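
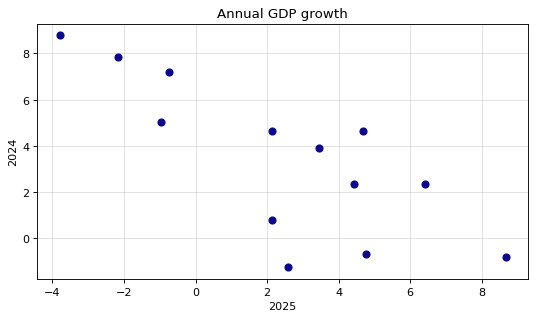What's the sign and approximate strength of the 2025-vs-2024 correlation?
Points are negatively correlated; strong (|r| ≈ 0.8).

negative, strong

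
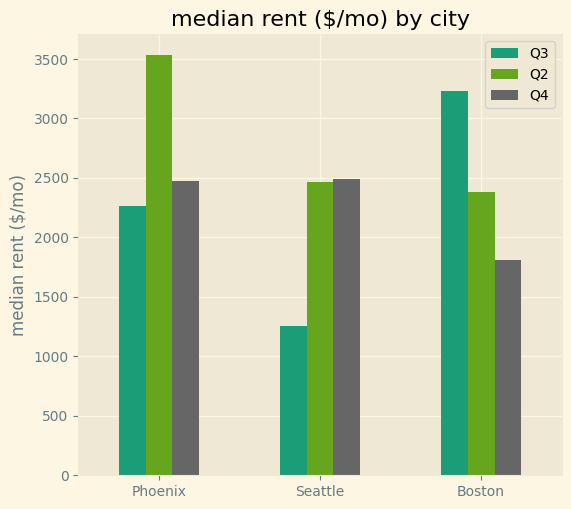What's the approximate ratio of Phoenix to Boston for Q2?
≈ 1.4×

Phoenix ≈ 3500, Boston ≈ 2500; 3500/2500 ≈ 1.4.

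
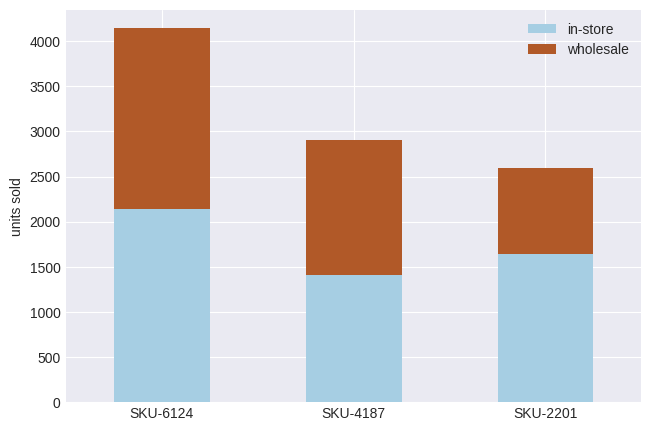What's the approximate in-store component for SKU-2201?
in-store top ≈ 1500, bottom ≈ 0; segment ≈ 1500.

≈ 1500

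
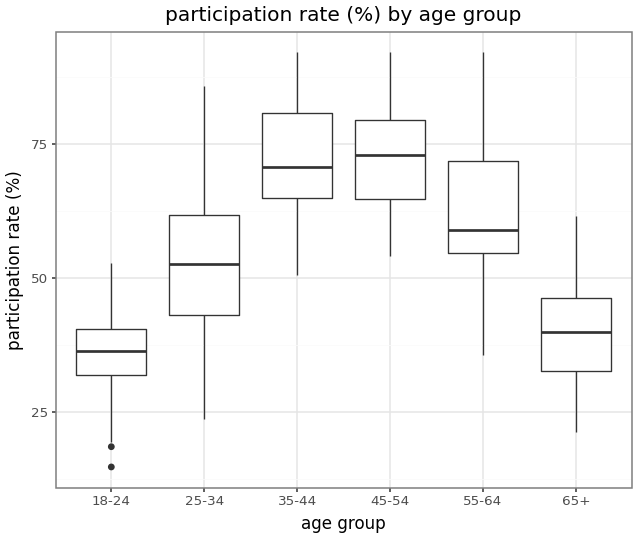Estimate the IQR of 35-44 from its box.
≈ 15

Q3 ≈ 80, Q1 ≈ 65; IQR ≈ 15.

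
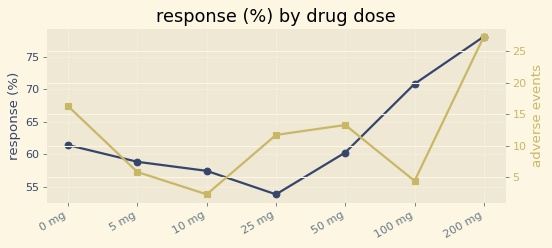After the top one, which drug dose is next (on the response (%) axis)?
Top 3 (on the response (%) axis): 200 mg ≈ 80, 100 mg ≈ 70, 0 mg ≈ 60.

100 mg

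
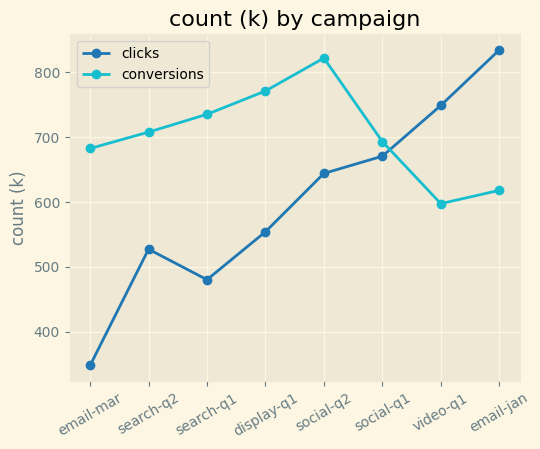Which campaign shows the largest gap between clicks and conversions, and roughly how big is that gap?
email-mar, ≈ 350 k

email-mar: clicks ≈ 350, conversions ≈ 700 → gap ≈ 350. Next-largest (search-q1) is only ≈ 250.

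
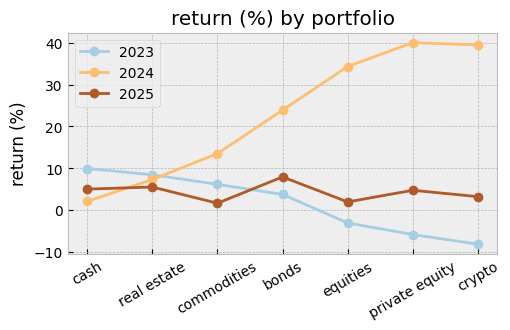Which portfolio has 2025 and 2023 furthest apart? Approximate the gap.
crypto, ≈ 15 %

crypto: 2025 ≈ 5, 2023 ≈ -10 → gap ≈ 15. Next-largest (private equity) is only ≈ 10.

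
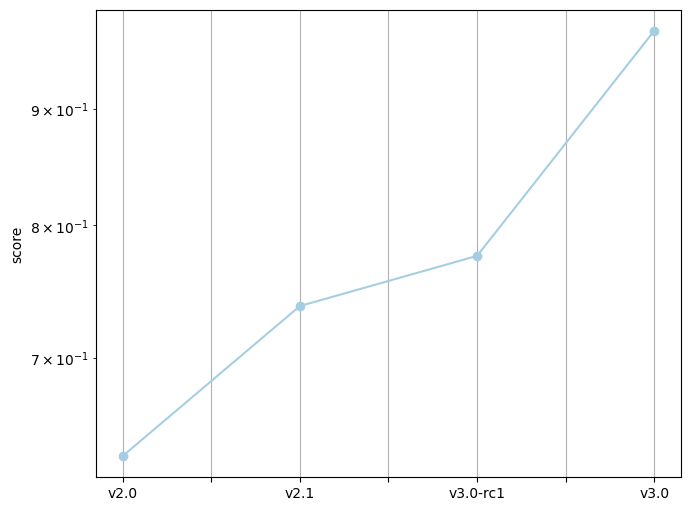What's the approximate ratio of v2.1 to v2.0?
v2.1 ≈ 0.75, v2.0 ≈ 0.65; 0.75/0.65 ≈ 1.15.

≈ 1.15×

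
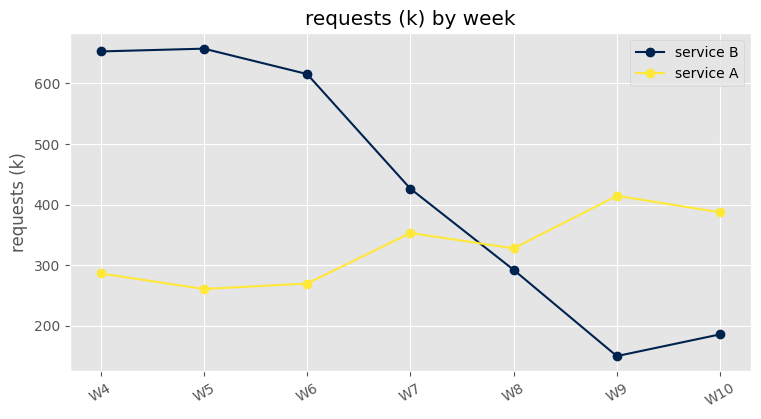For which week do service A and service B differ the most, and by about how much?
W5, ≈ 400 k

W5: service A ≈ 250, service B ≈ 650 → gap ≈ 400. Next-largest (W4) is only ≈ 350.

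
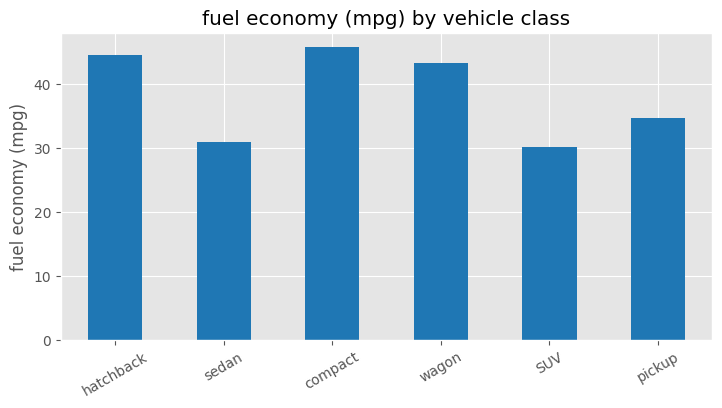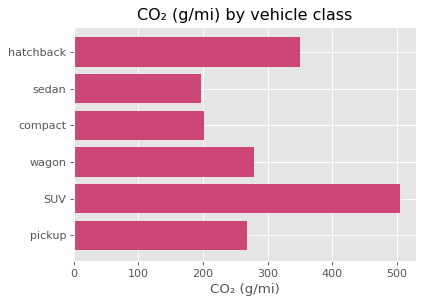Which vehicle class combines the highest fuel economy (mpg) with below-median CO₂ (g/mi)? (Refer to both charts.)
compact

Chart 2 median CO₂ (g/mi) ≈ 250; below-median vehicle classes: sedan, compact, pickup. Among those, compact has the highest fuel economy (mpg) (≈ 45).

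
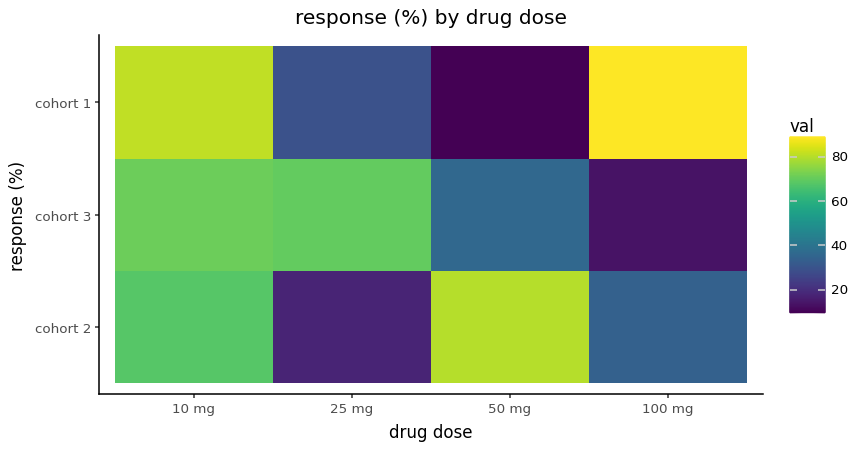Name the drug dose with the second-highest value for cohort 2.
Top 3 for cohort 2: 50 mg ≈ 80, 10 mg ≈ 70, 100 mg ≈ 30.

10 mg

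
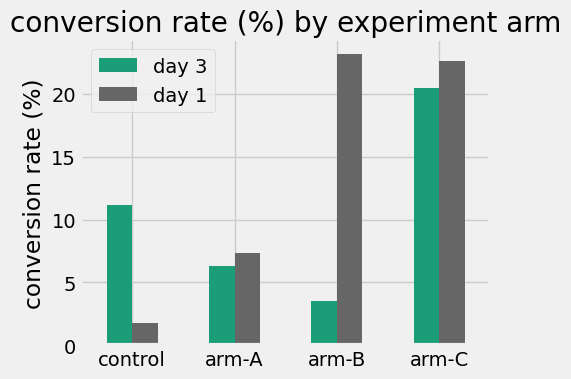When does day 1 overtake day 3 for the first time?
arm-A

control: day 1 ≈ 2 vs day 3 ≈ 12 (not yet); arm-A: day 1 ≈ 8 vs day 3 ≈ 6 (first crossover).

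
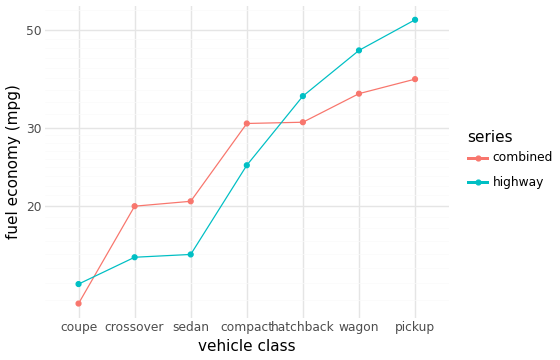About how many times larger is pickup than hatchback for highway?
≈ 1.57×

pickup ≈ 55, hatchback ≈ 35; 55/35 ≈ 1.57.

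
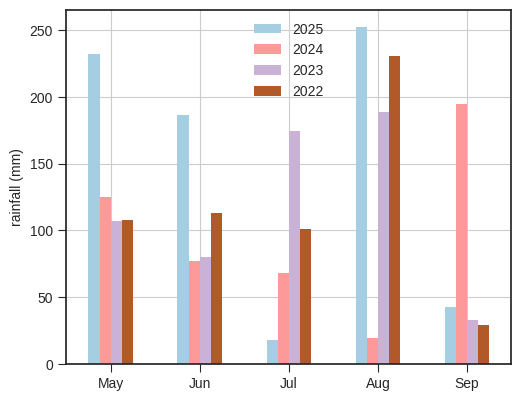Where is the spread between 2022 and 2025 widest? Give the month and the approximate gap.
May: 2022 ≈ 100, 2025 ≈ 225 → gap ≈ 125. Next-largest (Jul) is only ≈ 75.

May, ≈ 125 mm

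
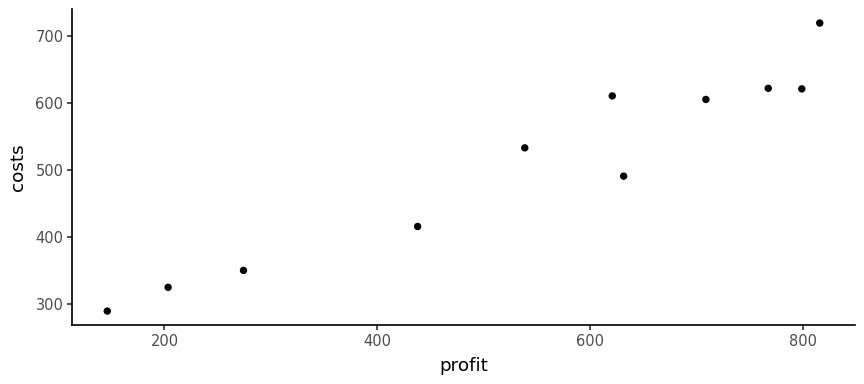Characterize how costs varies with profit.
positive, strong

Points are positively correlated; strong (|r| ≈ 1.0).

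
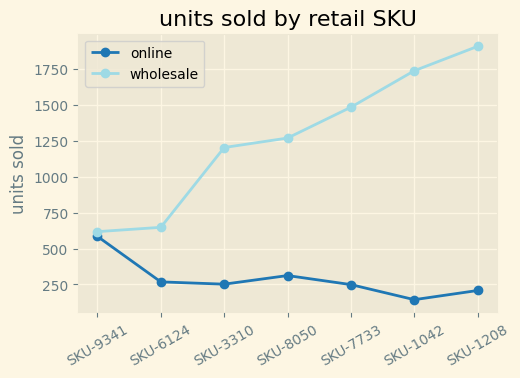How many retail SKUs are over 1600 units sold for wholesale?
2

Above 1600: SKU-1042, SKU-1208.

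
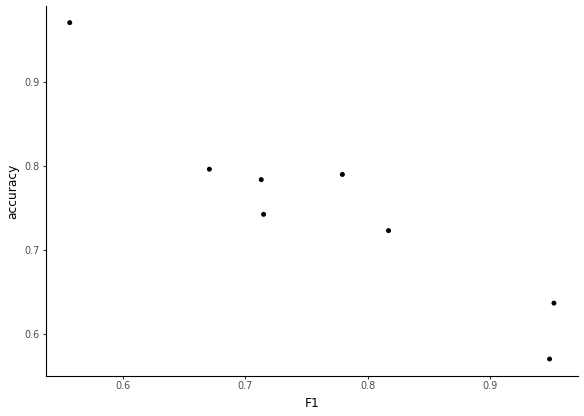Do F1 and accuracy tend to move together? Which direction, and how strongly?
Points are negatively correlated; strong (|r| ≈ 0.9).

negative, strong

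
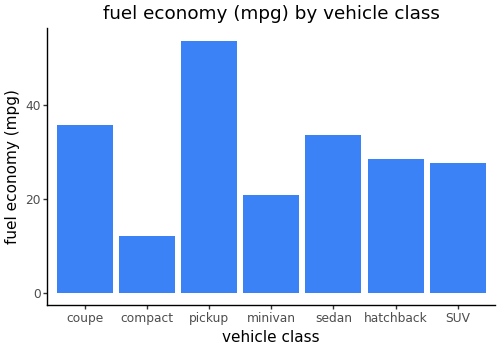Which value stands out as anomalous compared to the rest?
pickup ≈ 55; the rest sit between ≈ 10 and ≈ 35.

pickup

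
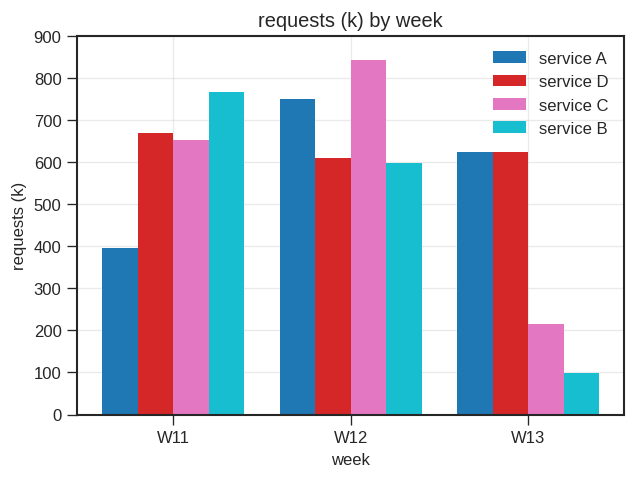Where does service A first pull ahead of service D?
W12

W11: service A ≈ 400 vs service D ≈ 700 (not yet); W12: service A ≈ 800 vs service D ≈ 600 (first crossover).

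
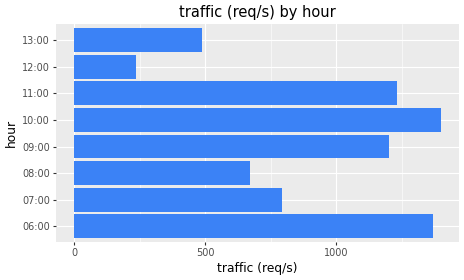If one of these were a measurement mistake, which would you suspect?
12:00 ≈ 200; the rest sit between ≈ 400 and ≈ 1400.

12:00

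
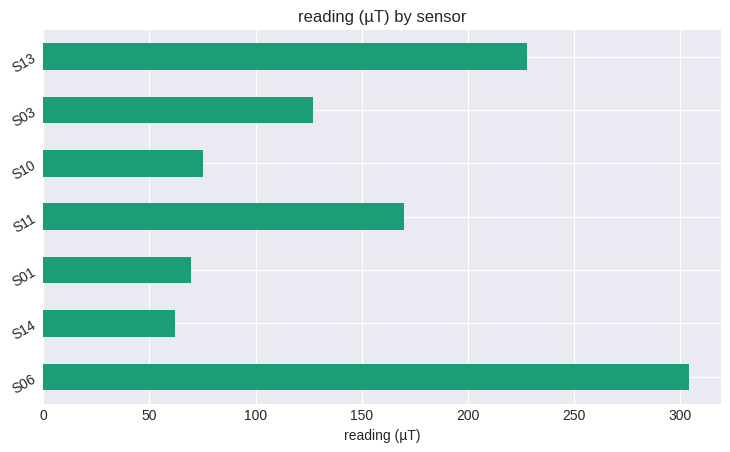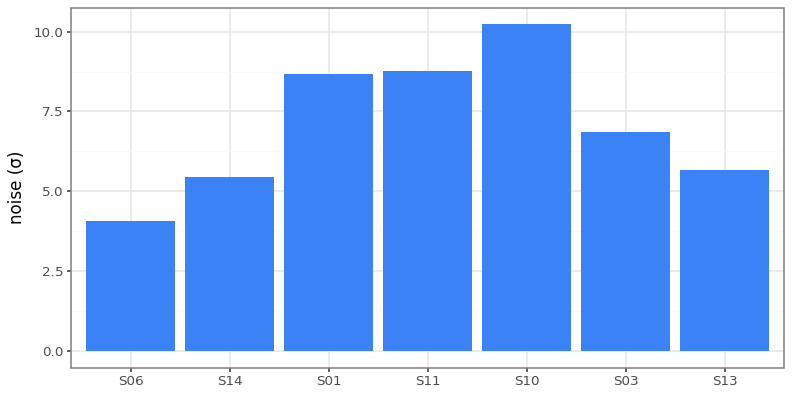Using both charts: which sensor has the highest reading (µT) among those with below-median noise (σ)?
Chart 2 median noise (σ) ≈ 7; below-median sensors: S06, S14, S13. Among those, S06 has the highest reading (µT) (≈ 300).

S06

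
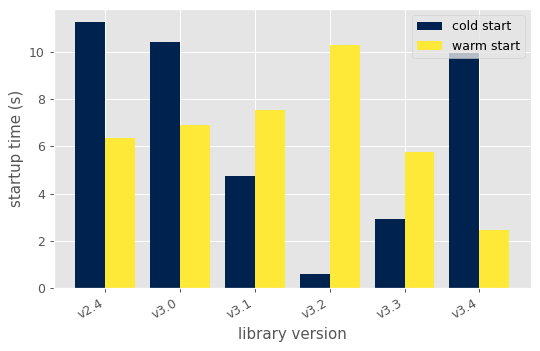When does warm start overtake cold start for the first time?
v3.0: warm start ≈ 7 vs cold start ≈ 10 (not yet); v3.1: warm start ≈ 8 vs cold start ≈ 5 (first crossover).

v3.1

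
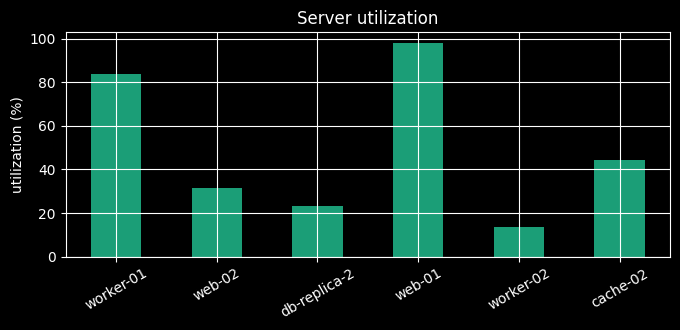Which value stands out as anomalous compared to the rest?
web-01 ≈ 100; the rest sit between ≈ 10 and ≈ 80.

web-01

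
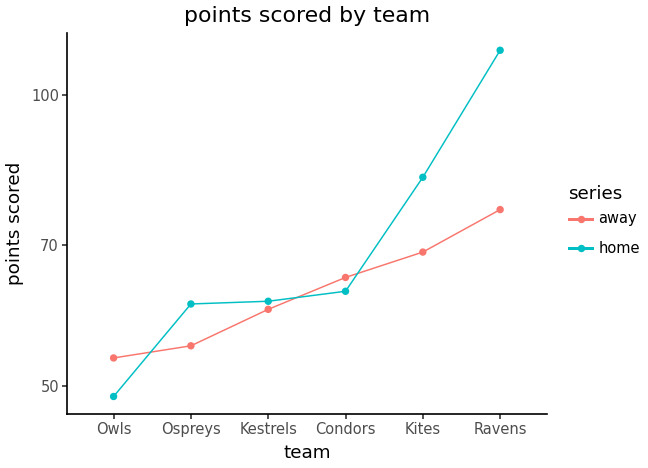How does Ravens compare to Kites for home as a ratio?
Ravens ≈ 110, Kites ≈ 80; 110/80 ≈ 1.38.

≈ 1.38×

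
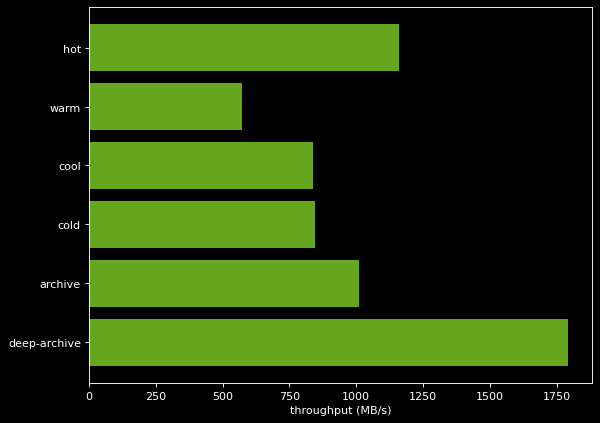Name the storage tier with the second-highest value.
Top 3: deep-archive ≈ 1800, hot ≈ 1200, archive ≈ 1000.

hot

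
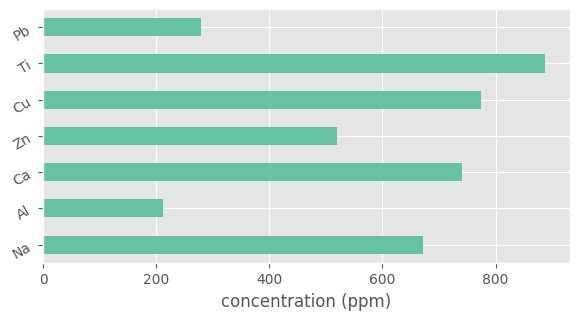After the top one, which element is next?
Cu

Top 3: Ti ≈ 900, Cu ≈ 800, Ca ≈ 700.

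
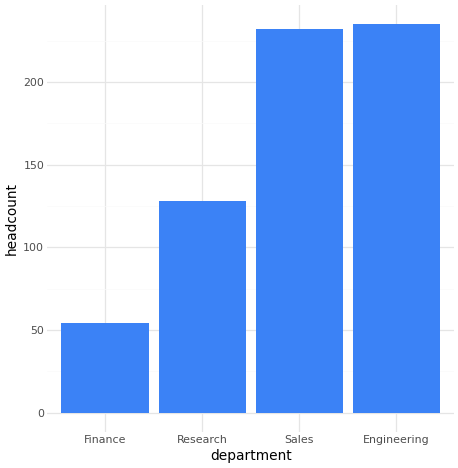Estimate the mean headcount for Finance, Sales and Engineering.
≈ 180

(60 + 240 + 240) / 3 ≈ 180.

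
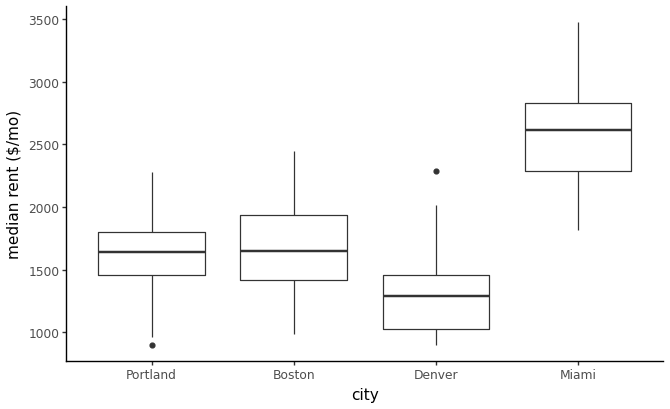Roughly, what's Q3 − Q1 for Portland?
Q3 ≈ 1800, Q1 ≈ 1500; IQR ≈ 300.

≈ 300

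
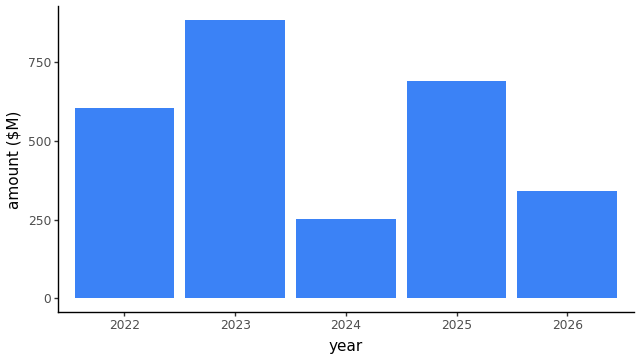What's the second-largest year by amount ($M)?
2025

Top 3: 2023 ≈ 900, 2025 ≈ 700, 2022 ≈ 600.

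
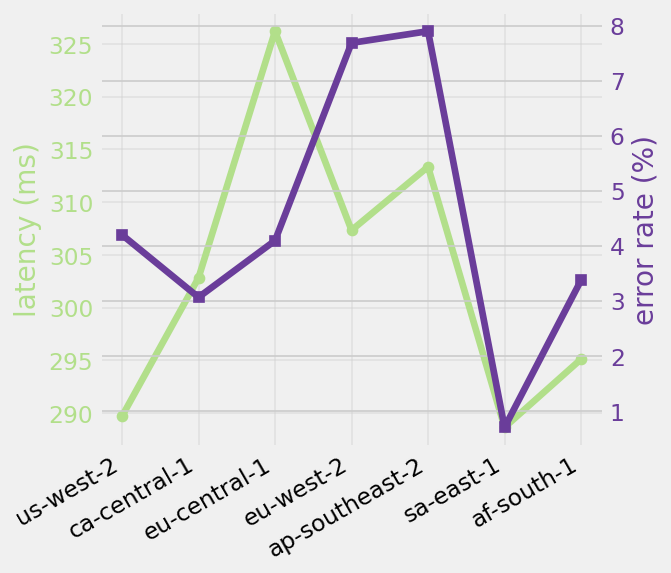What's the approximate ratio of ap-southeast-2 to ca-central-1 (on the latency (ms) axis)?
≈ 1.03×

ap-southeast-2 ≈ 315, ca-central-1 ≈ 305; 315/305 ≈ 1.03.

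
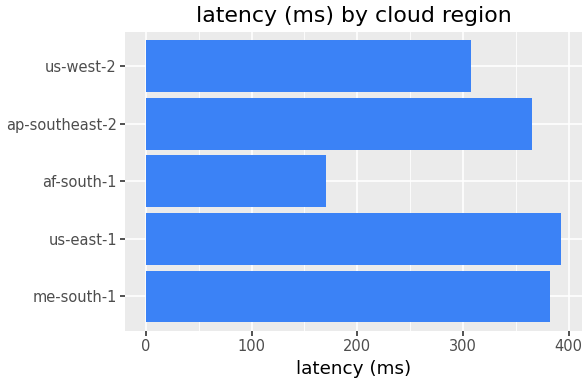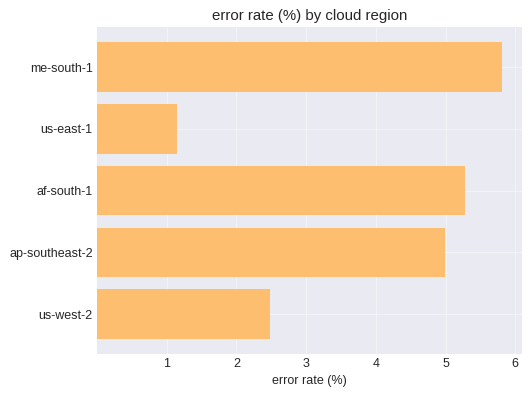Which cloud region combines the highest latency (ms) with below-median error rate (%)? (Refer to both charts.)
us-east-1

Chart 2 median error rate (%) ≈ 5; below-median cloud regions: us-east-1, us-west-2. Among those, us-east-1 has the highest latency (ms) (≈ 400).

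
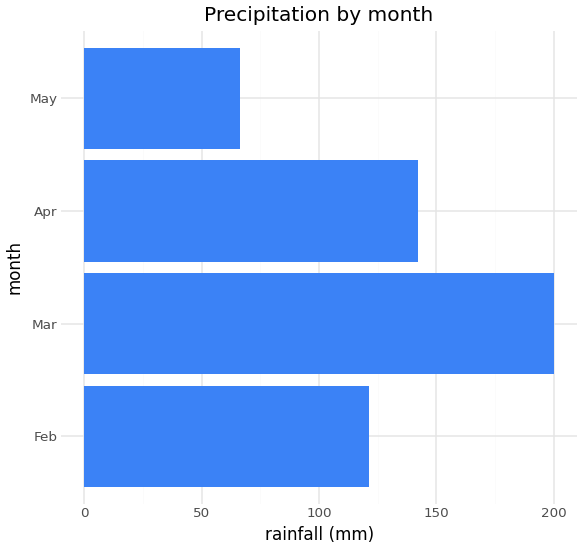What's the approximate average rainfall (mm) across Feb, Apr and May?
≈ 107

(120 + 140 + 60) / 3 ≈ 107.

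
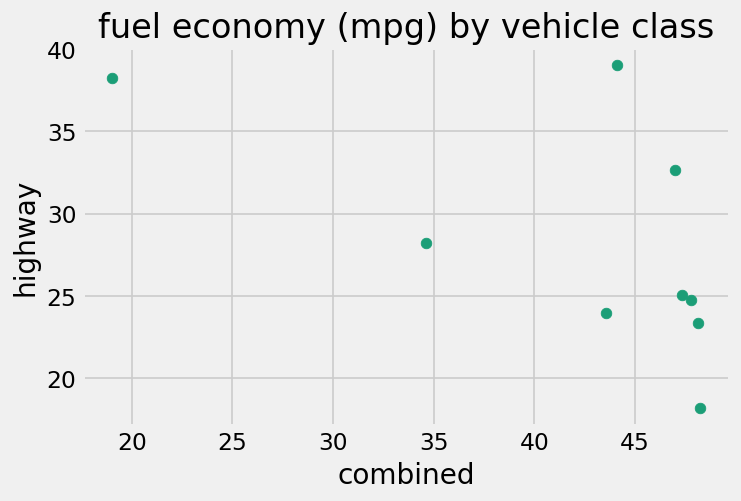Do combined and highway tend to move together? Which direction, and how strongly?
Points are negatively correlated; moderate (|r| ≈ 0.6).

negative, moderate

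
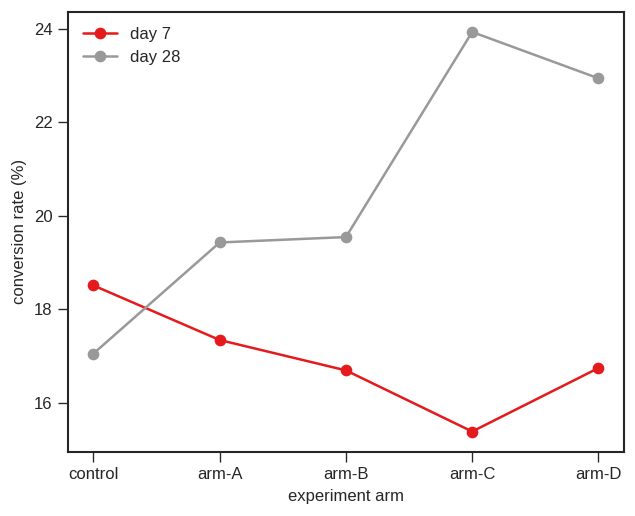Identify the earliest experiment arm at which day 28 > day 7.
control: day 28 ≈ 17 vs day 7 ≈ 19 (not yet); arm-A: day 28 ≈ 19 vs day 7 ≈ 17 (first crossover).

arm-A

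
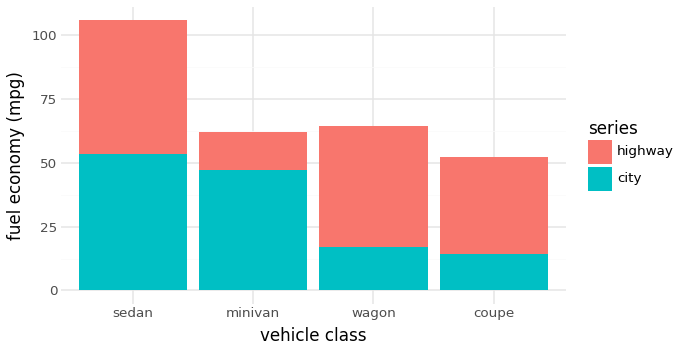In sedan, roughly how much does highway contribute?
≈ 60

highway top ≈ 110, bottom ≈ 50; segment ≈ 60.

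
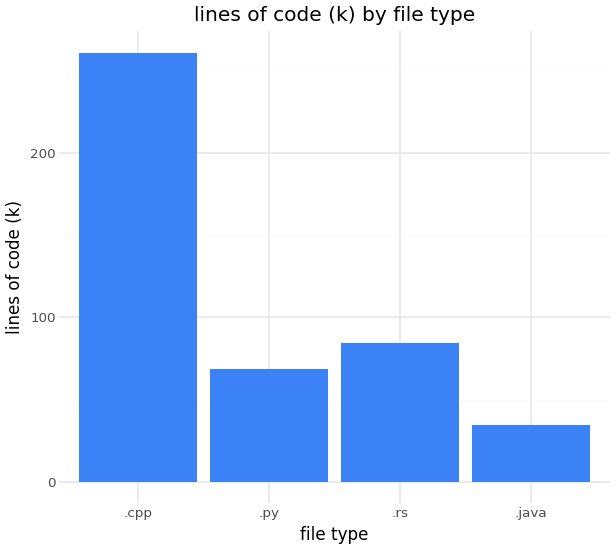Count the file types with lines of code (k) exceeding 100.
Above 100: .cpp.

1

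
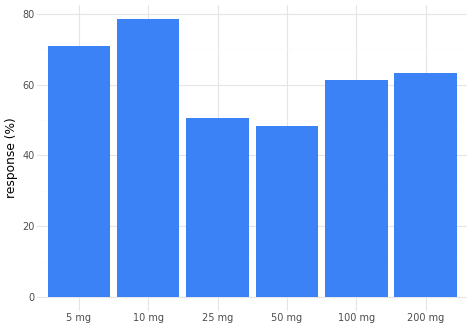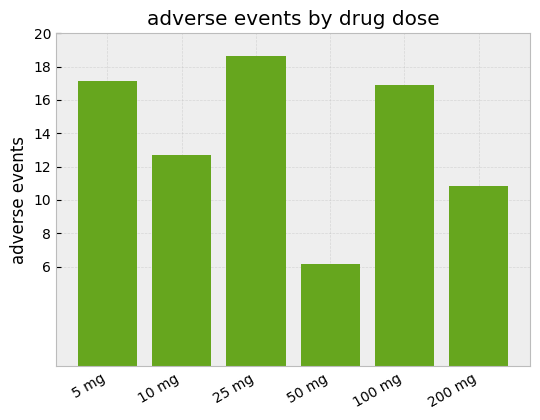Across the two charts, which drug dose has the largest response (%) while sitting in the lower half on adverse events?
Chart 2 median adverse events ≈ 14; below-median drug doses: 10 mg, 50 mg, 200 mg. Among those, 10 mg has the highest response (%) (≈ 80).

10 mg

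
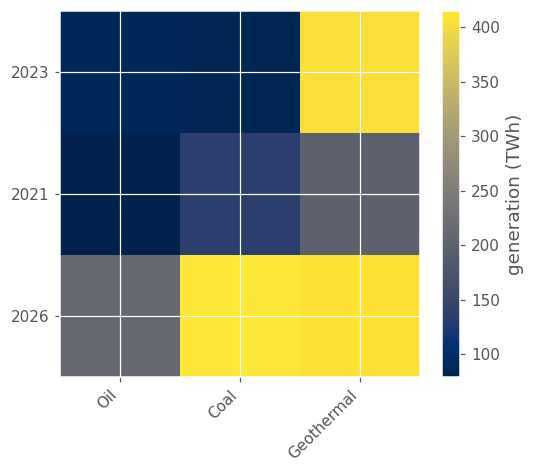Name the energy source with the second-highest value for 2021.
Coal

Top 3 for 2021: Geothermal ≈ 200, Coal ≈ 150, Oil ≈ 100.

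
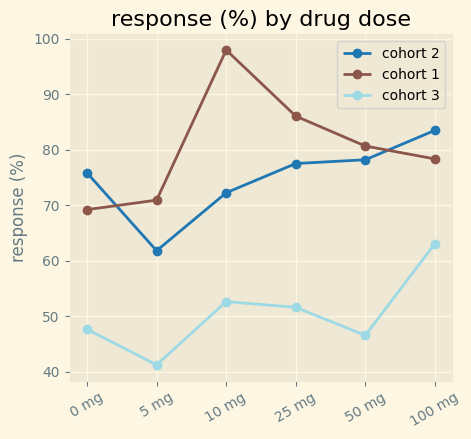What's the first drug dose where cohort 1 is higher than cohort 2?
0 mg: cohort 1 ≈ 70 vs cohort 2 ≈ 75 (not yet); 5 mg: cohort 1 ≈ 70 vs cohort 2 ≈ 60 (first crossover).

5 mg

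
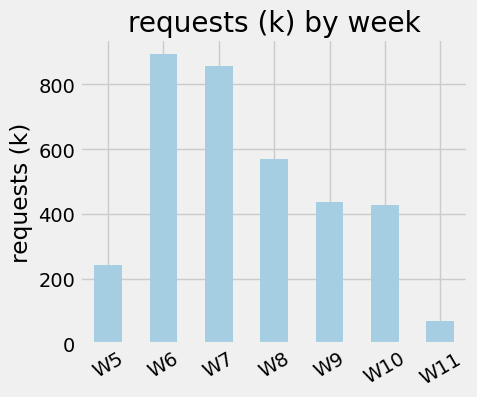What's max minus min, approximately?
Max W6 ≈ 900, min W11 ≈ 100; range ≈ 800.

≈ 800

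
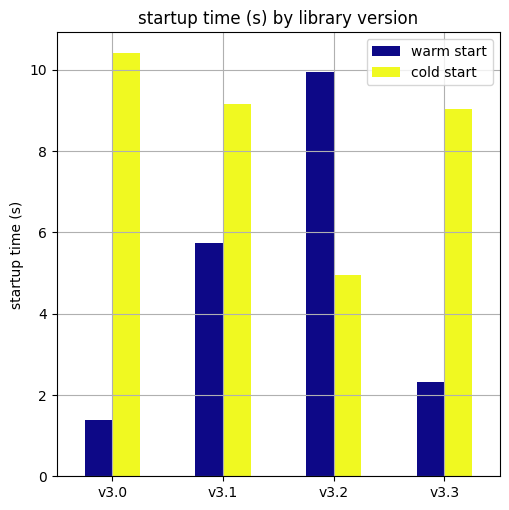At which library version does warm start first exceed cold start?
v3.2

v3.1: warm start ≈ 6 vs cold start ≈ 9 (not yet); v3.2: warm start ≈ 10 vs cold start ≈ 5 (first crossover).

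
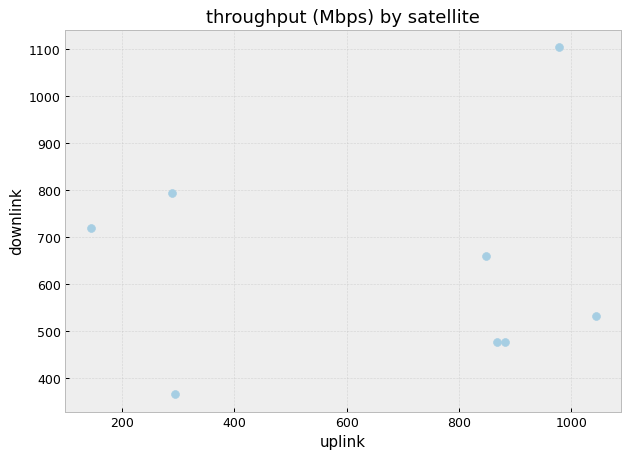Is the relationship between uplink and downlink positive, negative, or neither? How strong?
Points are roughly uncorrelated; weak (|r| ≈ 0.1).

no clear correlation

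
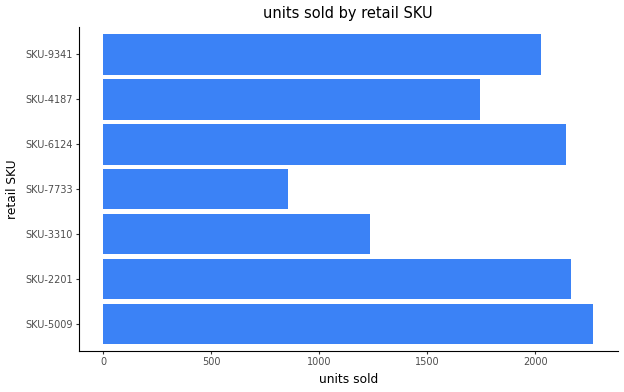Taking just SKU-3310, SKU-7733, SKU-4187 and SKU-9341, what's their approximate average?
(1200 + 800 + 1800 + 2000) / 4 ≈ 1450.

≈ 1450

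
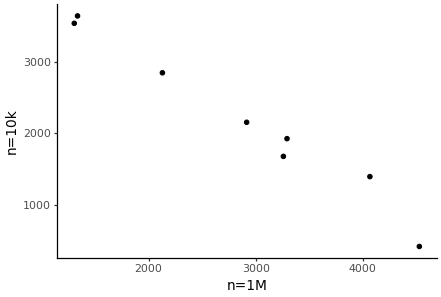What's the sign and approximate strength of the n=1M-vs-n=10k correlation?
Points are negatively correlated; strong (|r| ≈ 1.0).

negative, strong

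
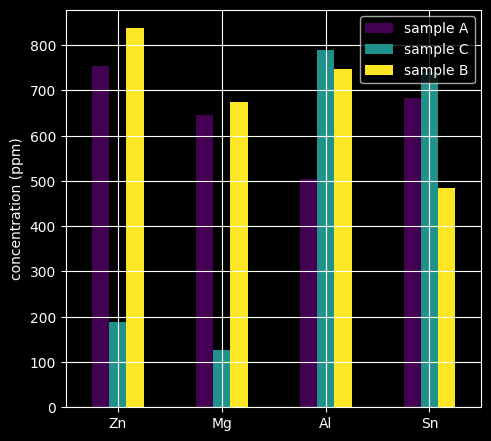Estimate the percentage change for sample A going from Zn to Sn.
≈ -12.5%

Zn ≈ 800, Sn ≈ 700; (700 − 800) / 800 ≈ -12.5%.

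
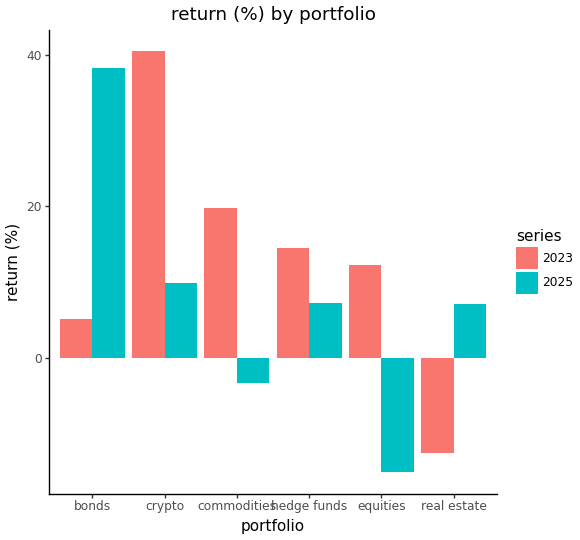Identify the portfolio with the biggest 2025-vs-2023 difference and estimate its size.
bonds, ≈ 35 %

bonds: 2025 ≈ 40, 2023 ≈ 5 → gap ≈ 35. Next-largest (crypto) is only ≈ 30.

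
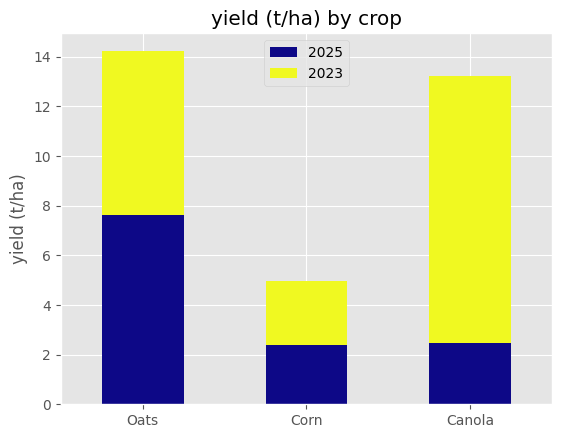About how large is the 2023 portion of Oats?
≈ 6

2023 top ≈ 14, bottom ≈ 8; segment ≈ 6.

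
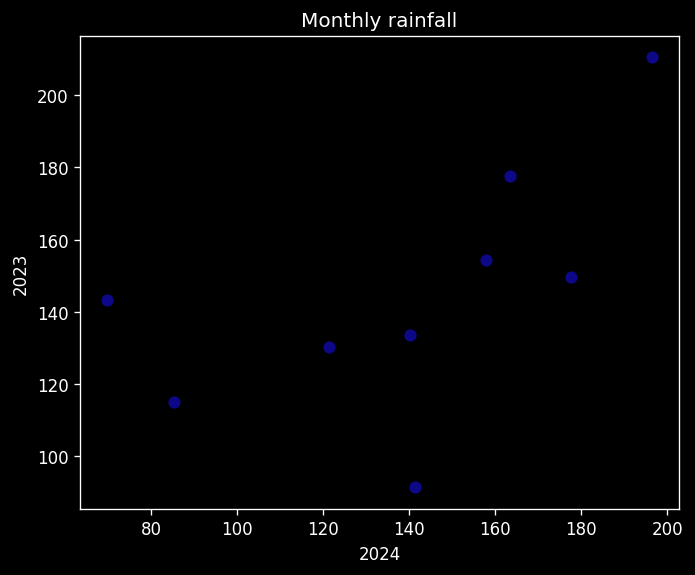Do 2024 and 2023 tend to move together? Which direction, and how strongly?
positive, moderate

Points are positively correlated; moderate (|r| ≈ 0.6).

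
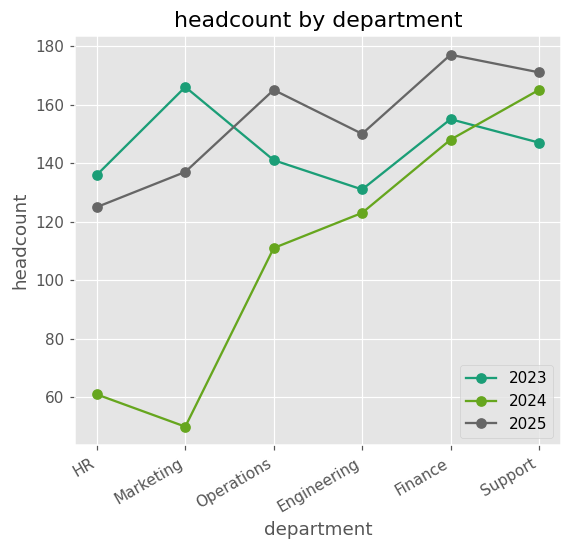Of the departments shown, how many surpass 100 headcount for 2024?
4

Above 100: Operations, Engineering, Finance, Support.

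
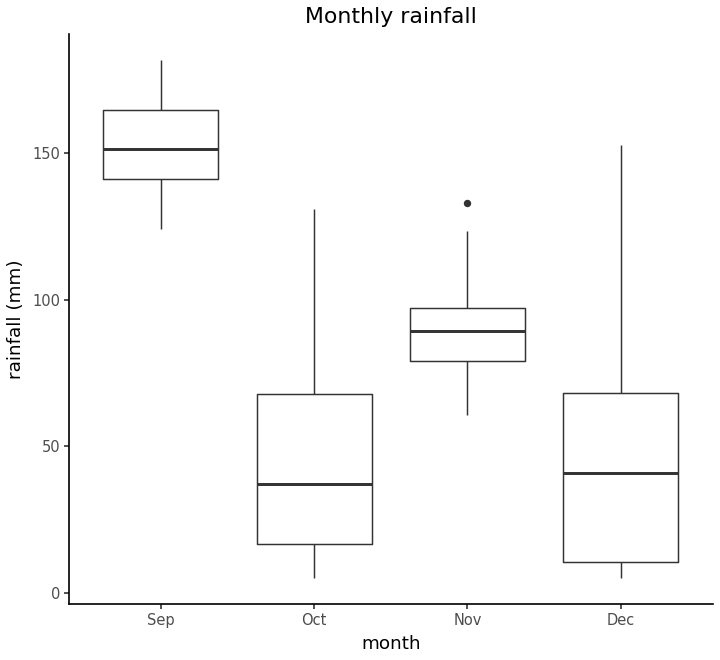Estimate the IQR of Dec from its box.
≈ 60

Q3 ≈ 70, Q1 ≈ 10; IQR ≈ 60.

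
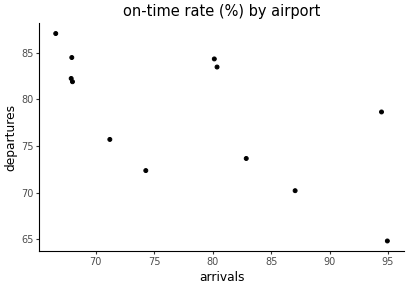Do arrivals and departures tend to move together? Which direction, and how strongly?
negative, moderate

Points are negatively correlated; moderate (|r| ≈ 0.6).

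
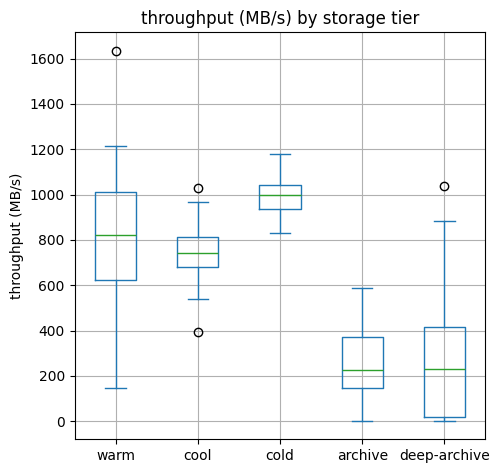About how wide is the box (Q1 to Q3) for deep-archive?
≈ 400

Q3 ≈ 400, Q1 ≈ 0; IQR ≈ 400.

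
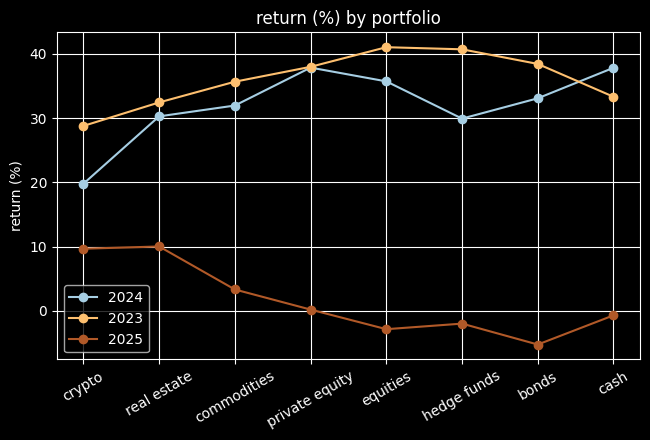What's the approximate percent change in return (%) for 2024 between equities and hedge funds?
equities ≈ 35, hedge funds ≈ 30; (30 − 35) / 35 ≈ -14.3%.

≈ -14.3%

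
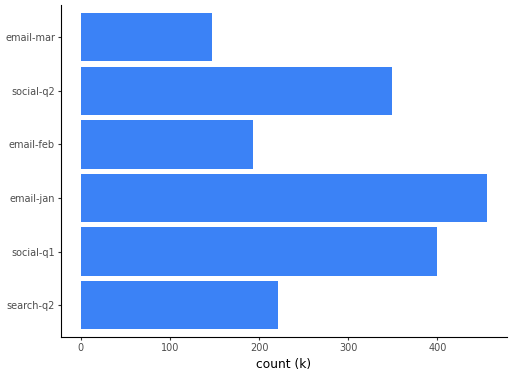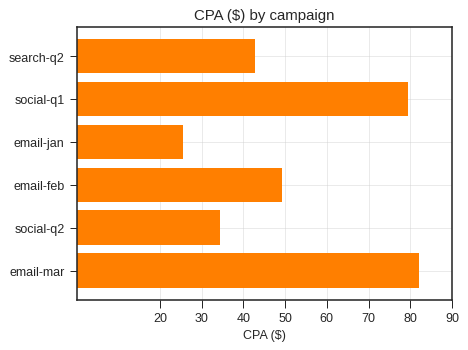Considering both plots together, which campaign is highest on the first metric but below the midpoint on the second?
email-jan

Chart 2 median CPA ($) ≈ 50; below-median campaigns: search-q2, email-jan, social-q2. Among those, email-jan has the highest count (k) (≈ 450).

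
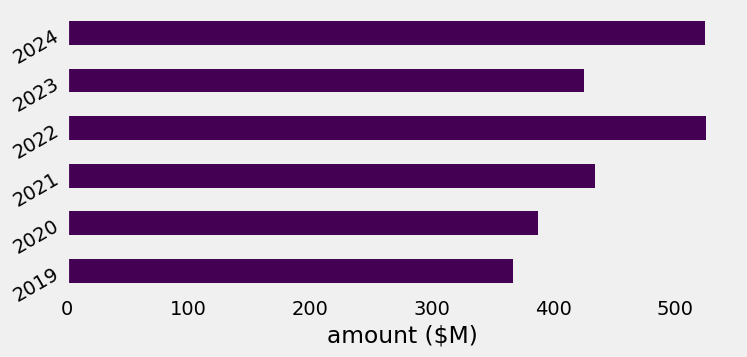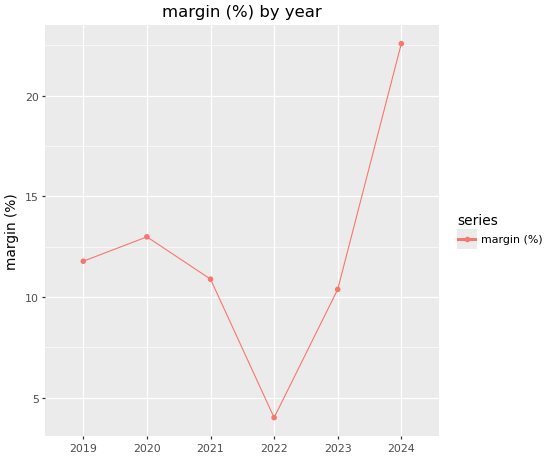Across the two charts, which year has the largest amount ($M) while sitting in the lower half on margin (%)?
2022

Chart 2 median margin (%) ≈ 10; below-median years: 2021, 2022, 2023. Among those, 2022 has the highest amount ($M) (≈ 550).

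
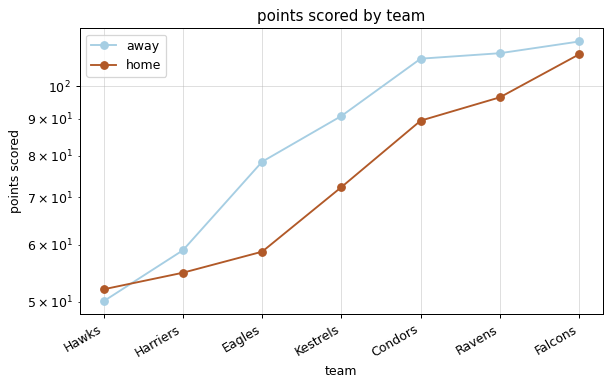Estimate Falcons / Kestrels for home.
Falcons ≈ 110, Kestrels ≈ 70; 110/70 ≈ 1.57.

≈ 1.57×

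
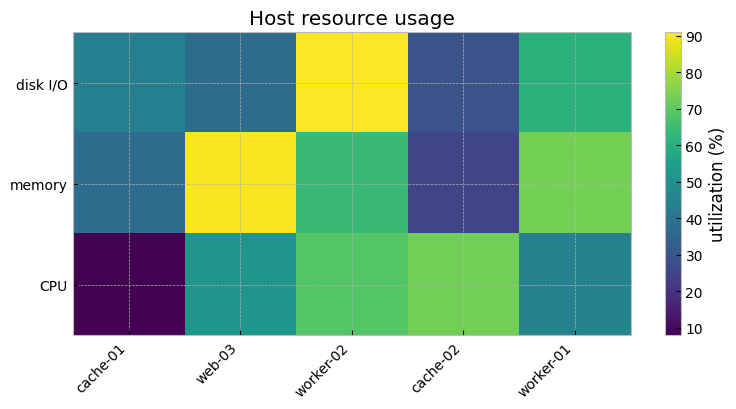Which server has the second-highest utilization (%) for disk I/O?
worker-01

Top 3 for disk I/O: worker-02 ≈ 90, worker-01 ≈ 60, cache-01 ≈ 40.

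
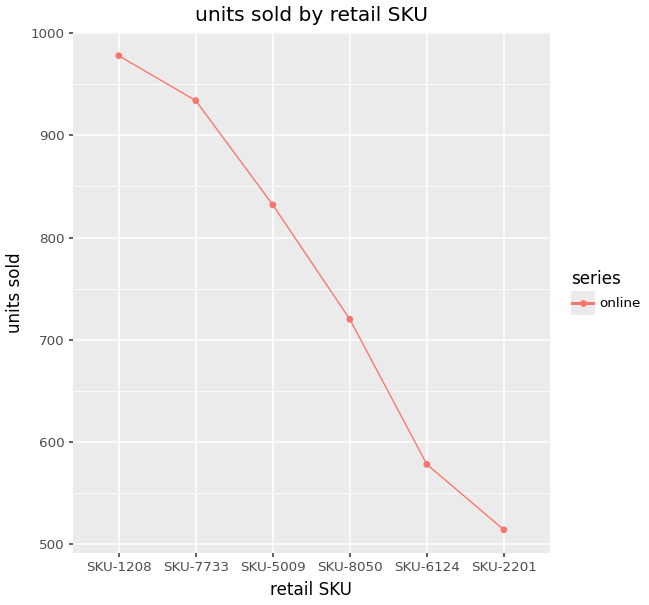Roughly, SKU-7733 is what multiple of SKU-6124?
SKU-7733 ≈ 950, SKU-6124 ≈ 600; 950/600 ≈ 1.58.

≈ 1.58×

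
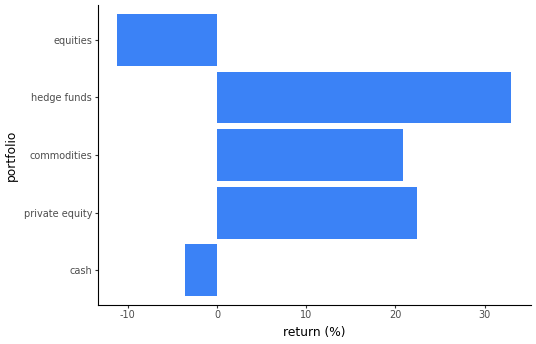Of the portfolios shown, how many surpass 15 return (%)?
Above 15: private equity, commodities, hedge funds.

3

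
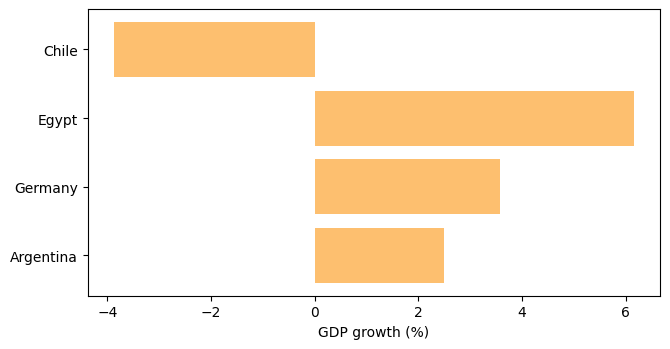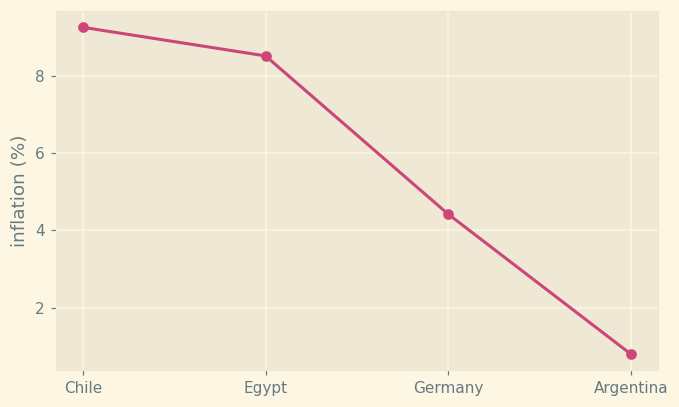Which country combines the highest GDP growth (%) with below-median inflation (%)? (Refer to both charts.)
Germany

Chart 2 median inflation (%) ≈ 6; below-median countries: Germany, Argentina. Among those, Germany has the highest GDP growth (%) (≈ 4).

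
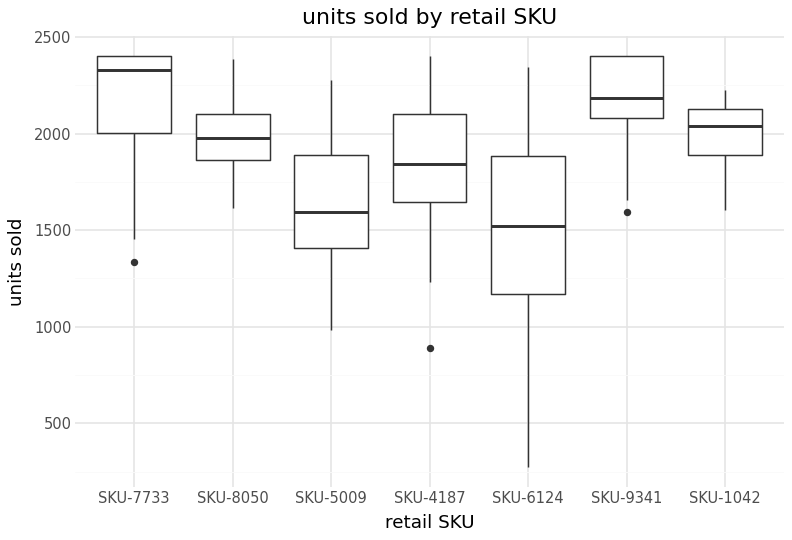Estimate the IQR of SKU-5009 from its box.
≈ 500

Q3 ≈ 1900, Q1 ≈ 1400; IQR ≈ 500.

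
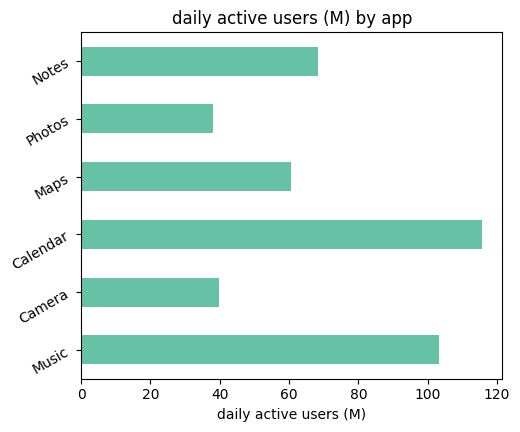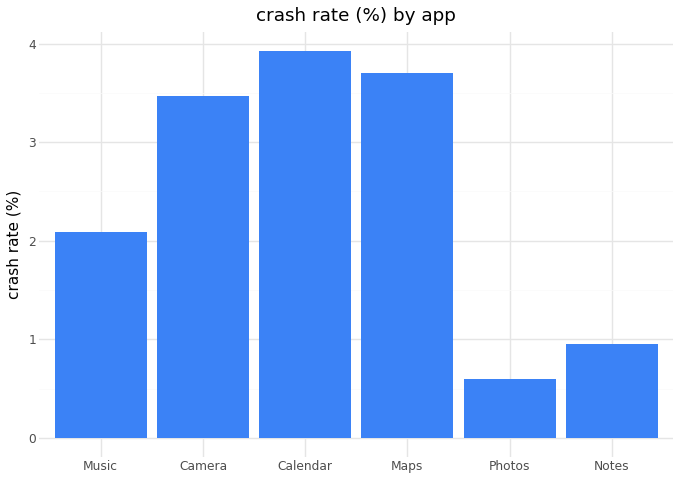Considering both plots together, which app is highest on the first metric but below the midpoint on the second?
Chart 2 median crash rate (%) ≈ 3; below-median apps: Music, Photos, Notes. Among those, Music has the highest daily active users (M) (≈ 100).

Music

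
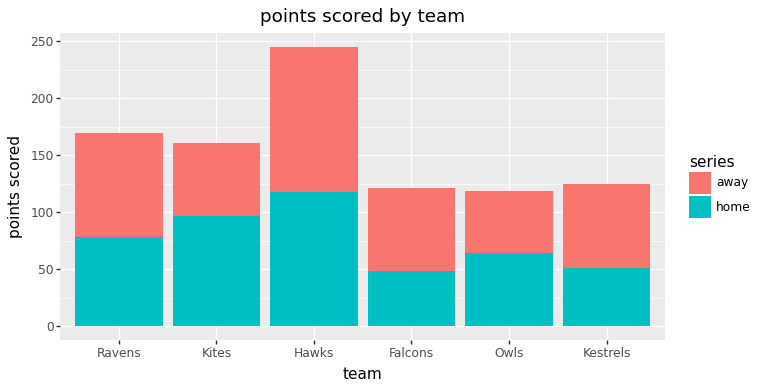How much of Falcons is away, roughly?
≈ 75

away top ≈ 125, bottom ≈ 50; segment ≈ 75.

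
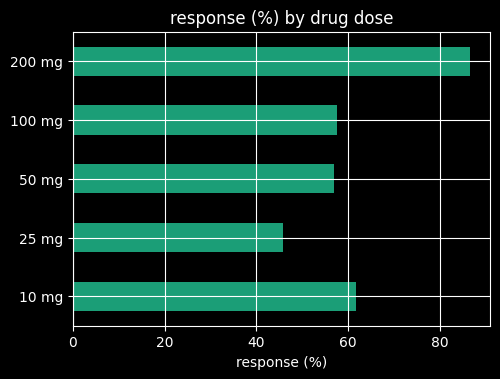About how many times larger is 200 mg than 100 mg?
200 mg ≈ 90, 100 mg ≈ 60; 90/60 ≈ 1.5.

≈ 1.5×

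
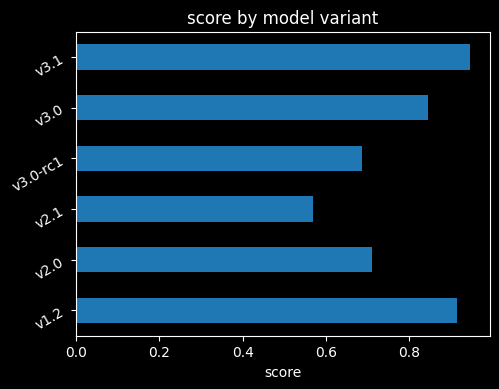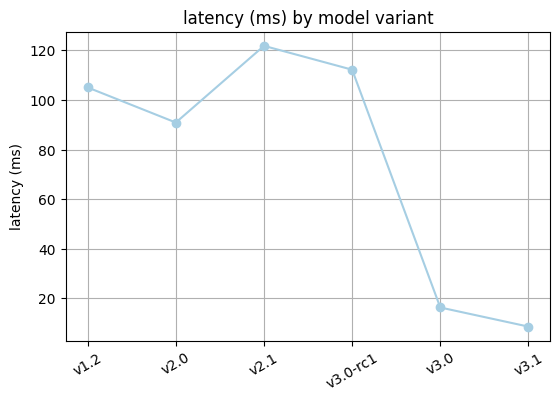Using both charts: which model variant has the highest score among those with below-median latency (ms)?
Chart 2 median latency (ms) ≈ 100; below-median model variants: v2.0, v3.0, v3.1. Among those, v3.1 has the highest score (≈ 0.9).

v3.1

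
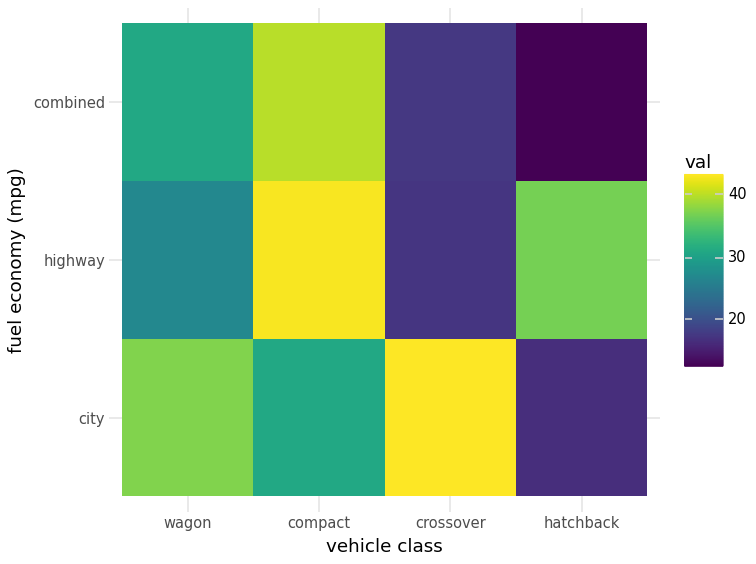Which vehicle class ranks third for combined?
crossover

Top 4 for combined: compact ≈ 40, wagon ≈ 30, crossover ≈ 20, hatchback ≈ 15.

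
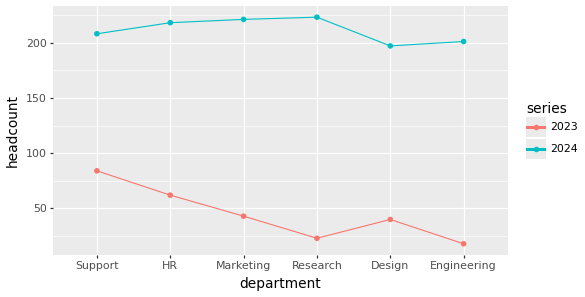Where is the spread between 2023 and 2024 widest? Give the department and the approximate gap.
Research: 2023 ≈ 20, 2024 ≈ 220 → gap ≈ 200. Next-largest (Engineering) is only ≈ 180.

Research, ≈ 200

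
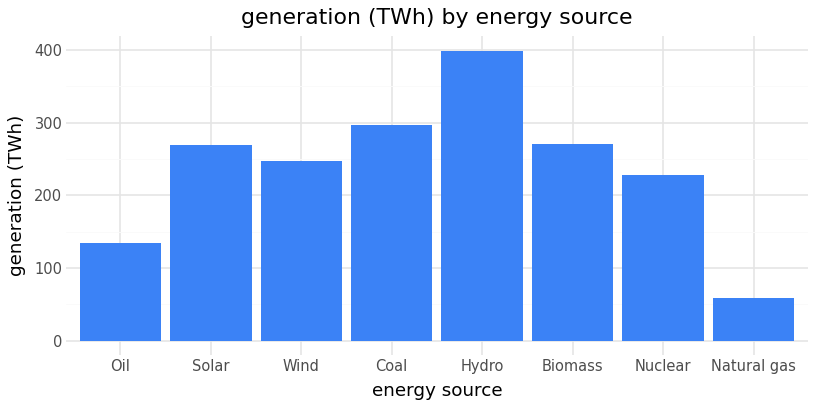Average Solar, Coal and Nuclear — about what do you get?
≈ 267

(250 + 300 + 250) / 3 ≈ 267.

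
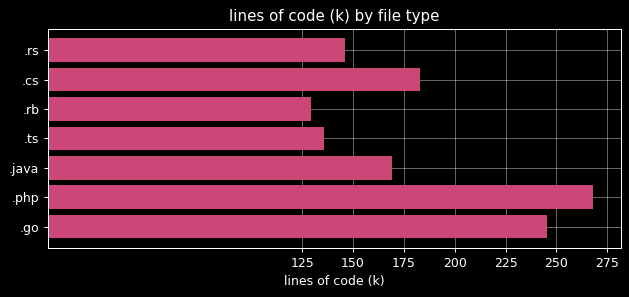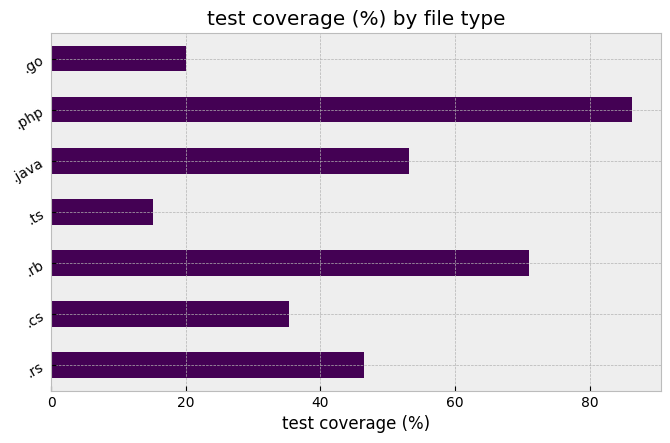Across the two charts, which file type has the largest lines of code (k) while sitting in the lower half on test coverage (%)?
Chart 2 median test coverage (%) ≈ 50; below-median file types: .cs, .ts, .go. Among those, .go has the highest lines of code (k) (≈ 250).

.go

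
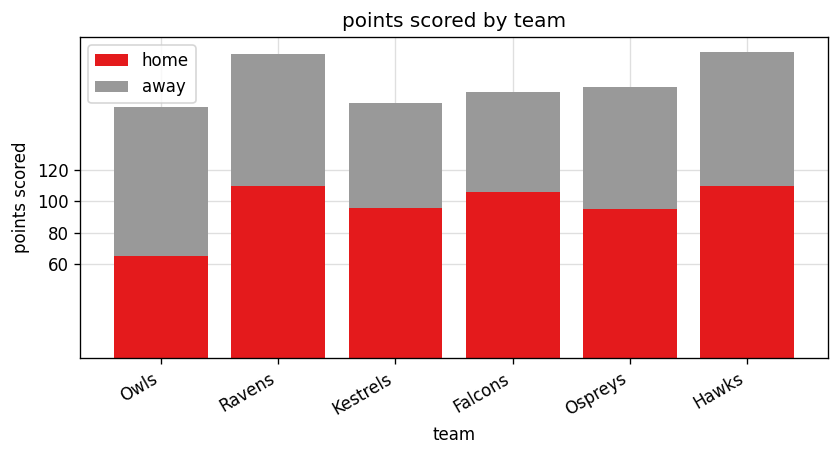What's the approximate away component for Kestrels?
≈ 60

away top ≈ 160, bottom ≈ 100; segment ≈ 60.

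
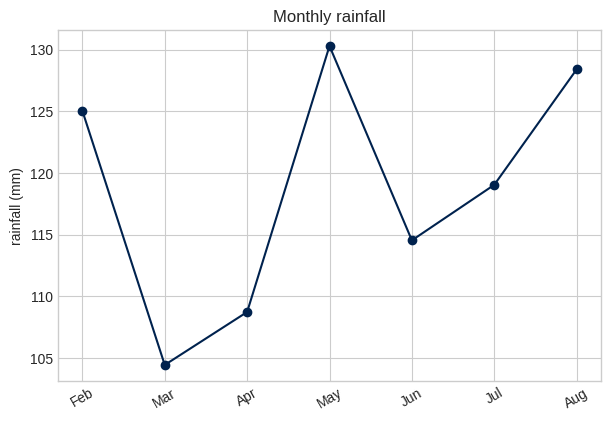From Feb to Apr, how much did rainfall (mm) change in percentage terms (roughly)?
Feb ≈ 125, Apr ≈ 110; (110 − 125) / 125 ≈ -12%.

≈ -12%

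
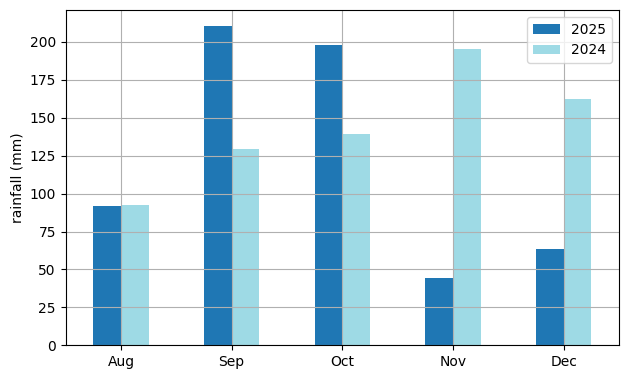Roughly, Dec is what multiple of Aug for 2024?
≈ 1.6×

Dec ≈ 160, Aug ≈ 100; 160/100 ≈ 1.6.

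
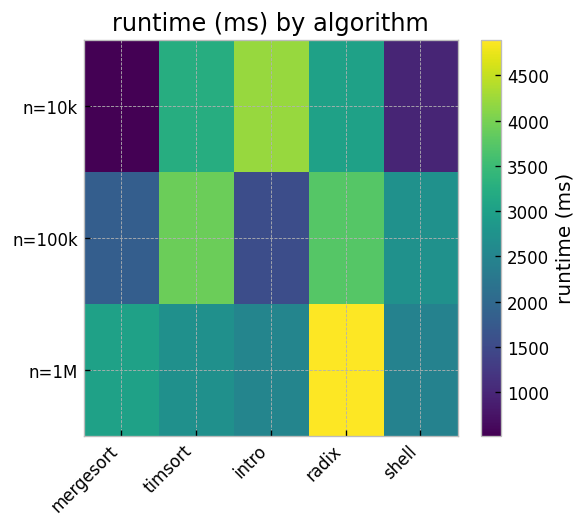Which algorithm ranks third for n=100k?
Top 4 for n=100k: timsort ≈ 4000, radix ≈ 3500, shell ≈ 2500, mergesort ≈ 2000.

shell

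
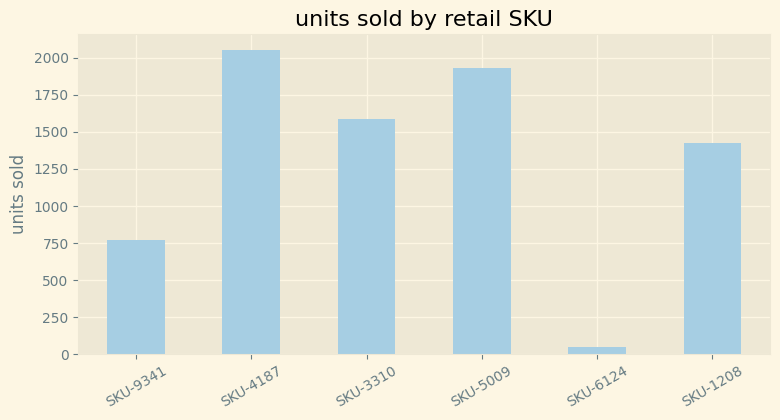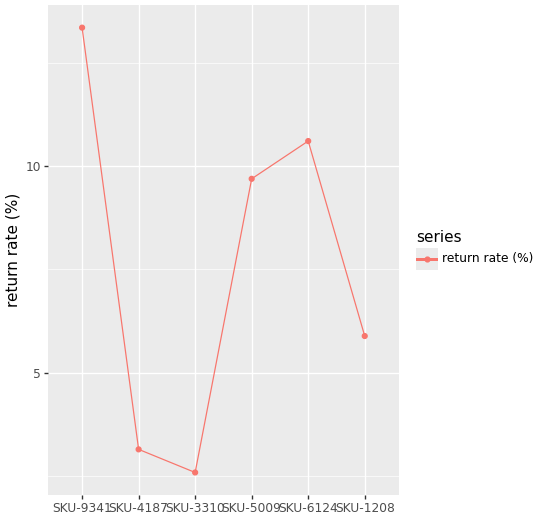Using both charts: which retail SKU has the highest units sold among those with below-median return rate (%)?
Chart 2 median return rate (%) ≈ 8; below-median retail SKUs: SKU-4187, SKU-3310, SKU-1208. Among those, SKU-4187 has the highest units sold (≈ 2000).

SKU-4187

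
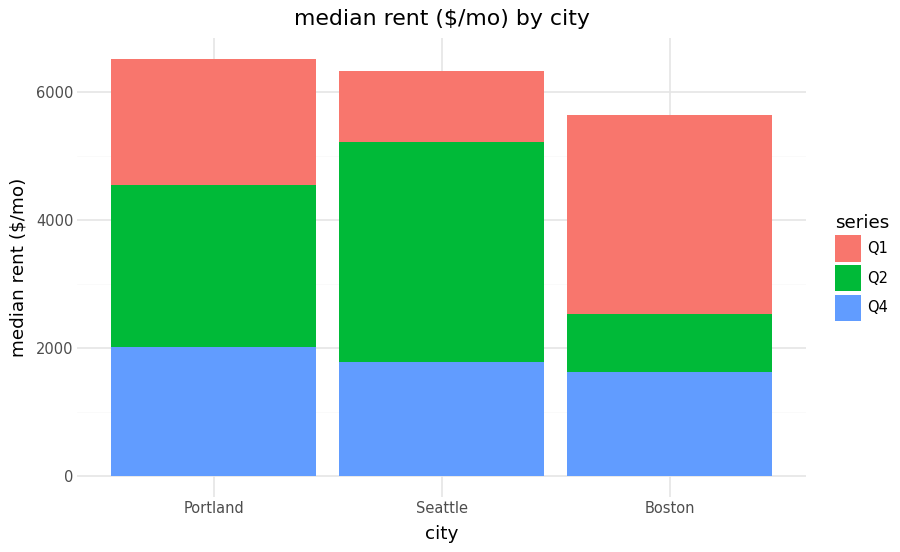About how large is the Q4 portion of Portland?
≈ 2000

Q4 top ≈ 2000, bottom ≈ 0; segment ≈ 2000.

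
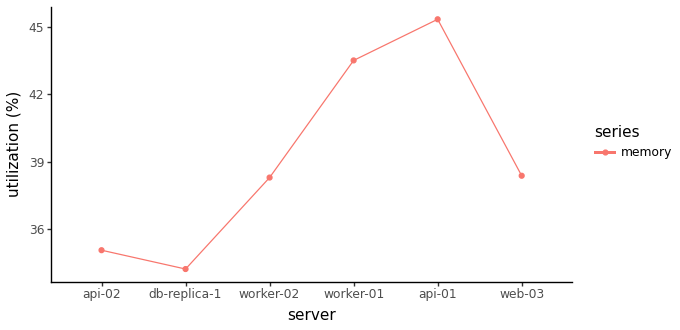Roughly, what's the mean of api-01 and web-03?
(45 + 38) / 2 ≈ 42.

≈ 42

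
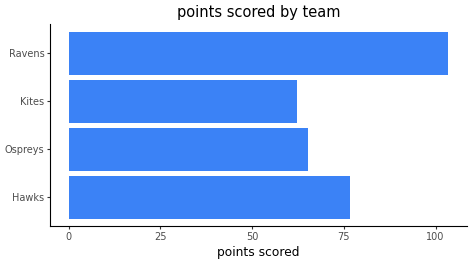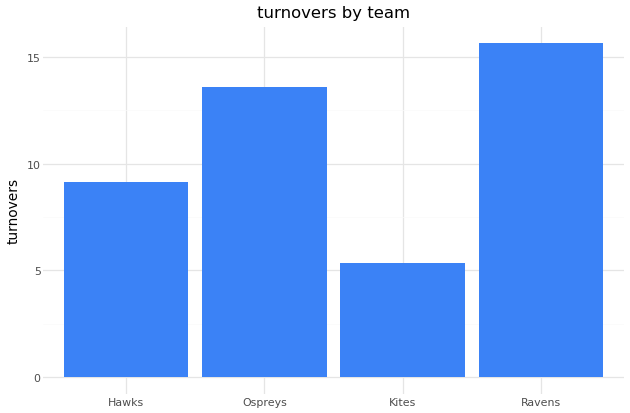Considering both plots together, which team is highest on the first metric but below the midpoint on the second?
Hawks

Chart 2 median turnovers ≈ 12; below-median teams: Hawks, Kites. Among those, Hawks has the highest points scored (≈ 80).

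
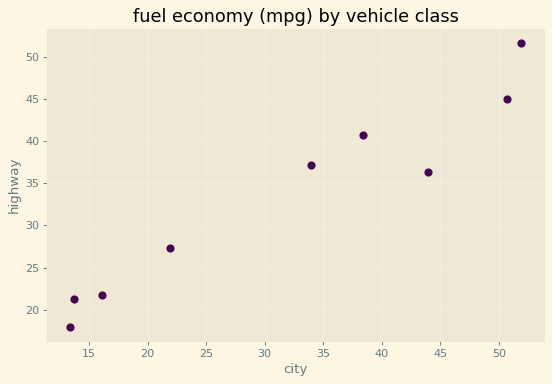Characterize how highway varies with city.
Points are positively correlated; strong (|r| ≈ 1.0).

positive, strong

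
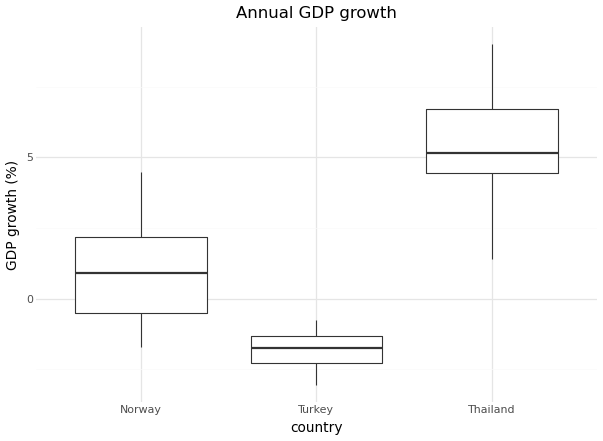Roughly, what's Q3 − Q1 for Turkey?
≈ 1

Q3 ≈ -1, Q1 ≈ -2; IQR ≈ 1.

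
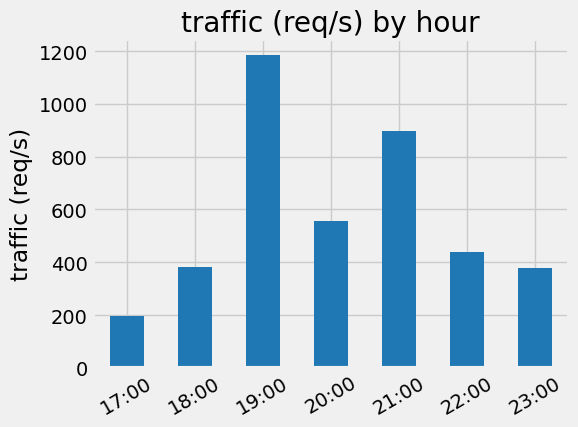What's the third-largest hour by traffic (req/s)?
Top 4: 19:00 ≈ 1200, 21:00 ≈ 900, 20:00 ≈ 600, 22:00 ≈ 400.

20:00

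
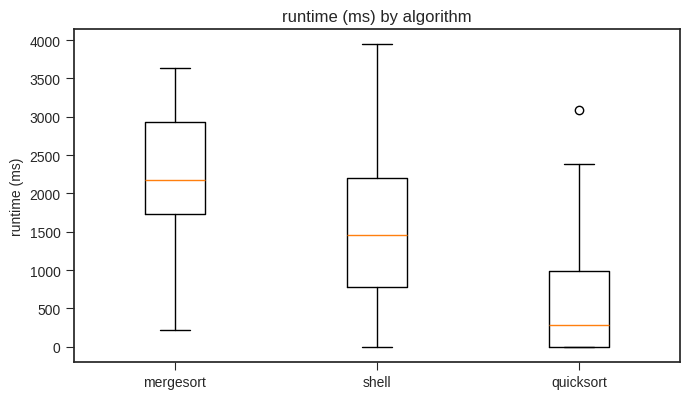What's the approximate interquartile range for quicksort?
≈ 1000

Q3 ≈ 1000, Q1 ≈ 0; IQR ≈ 1000.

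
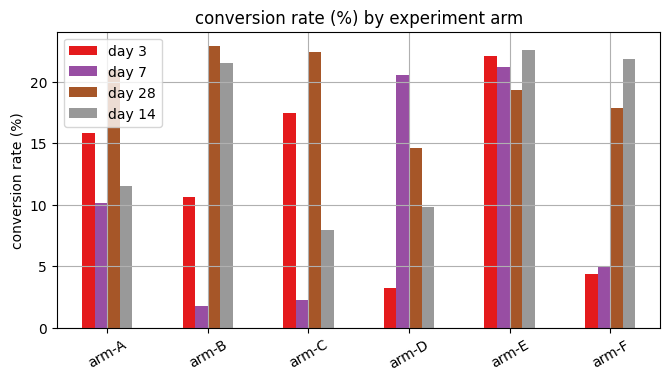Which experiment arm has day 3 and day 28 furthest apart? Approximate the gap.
arm-F, ≈ 14 %

arm-F: day 3 ≈ 4, day 28 ≈ 18 → gap ≈ 14. Next-largest (arm-B) is only ≈ 12.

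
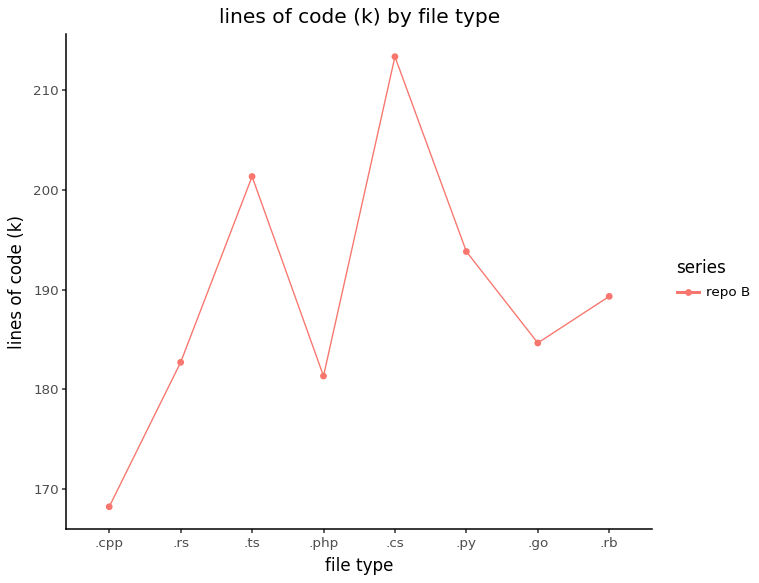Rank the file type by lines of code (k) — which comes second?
.ts

Top 3: .cs ≈ 215, .ts ≈ 200, .py ≈ 195.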